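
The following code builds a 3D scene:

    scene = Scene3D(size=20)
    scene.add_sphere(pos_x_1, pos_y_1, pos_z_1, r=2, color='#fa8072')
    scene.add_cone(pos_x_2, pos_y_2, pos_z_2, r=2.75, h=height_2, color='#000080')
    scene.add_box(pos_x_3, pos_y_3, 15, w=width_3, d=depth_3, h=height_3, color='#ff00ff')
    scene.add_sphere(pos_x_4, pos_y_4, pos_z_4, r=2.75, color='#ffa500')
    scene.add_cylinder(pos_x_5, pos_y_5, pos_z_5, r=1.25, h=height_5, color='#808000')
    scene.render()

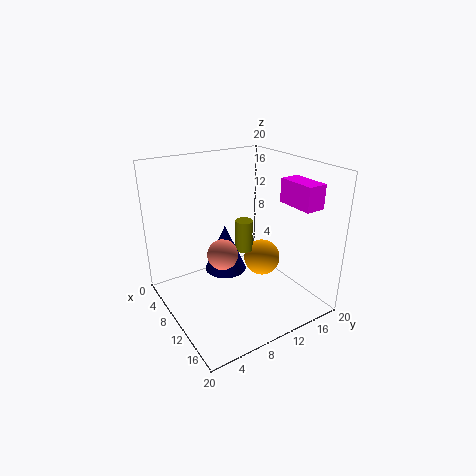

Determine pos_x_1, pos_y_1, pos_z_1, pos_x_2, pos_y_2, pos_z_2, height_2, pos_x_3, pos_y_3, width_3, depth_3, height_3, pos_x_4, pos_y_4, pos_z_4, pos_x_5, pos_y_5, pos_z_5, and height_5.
pos_x_1 = 11.75; pos_y_1 = 6.5; pos_z_1 = 9.25; pos_x_2 = 10.75; pos_y_2 = 7.5; pos_z_2 = 6.5; height_2 = 6.25; pos_x_3 = 12.25; pos_y_3 = 15.25; width_3 = 5.25; depth_3 = 2.75; height_3 = 3.25; pos_x_4 = 8.75; pos_y_4 = 15.25; pos_z_4 = 4.75; pos_x_5 = 9.25; pos_y_5 = 11.5; pos_z_5 = 7.5; height_5 = 4.5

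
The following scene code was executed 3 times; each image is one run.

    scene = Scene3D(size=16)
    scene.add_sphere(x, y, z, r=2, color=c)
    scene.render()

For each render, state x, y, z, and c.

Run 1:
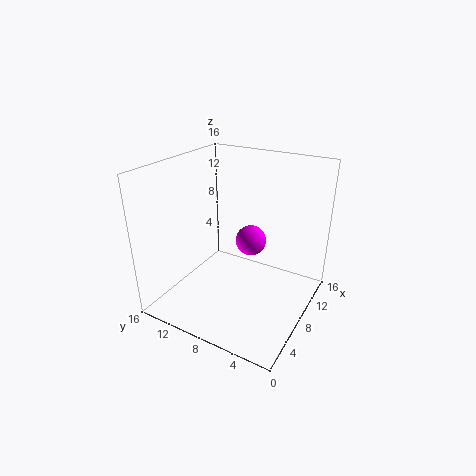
x = 14, y = 9.5, z = 4.5, c = 'magenta'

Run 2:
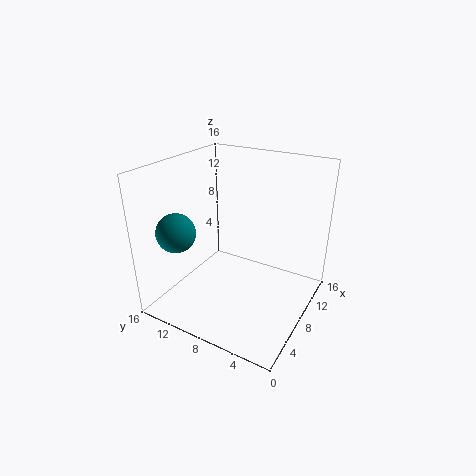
x = 2.5, y = 12, z = 10, c = 'teal'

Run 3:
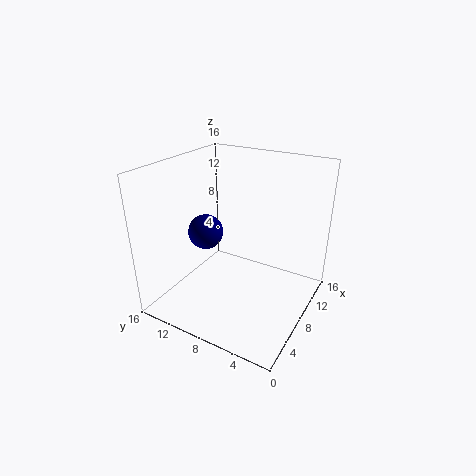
x = 7.5, y = 12, z = 8, c = 'navy'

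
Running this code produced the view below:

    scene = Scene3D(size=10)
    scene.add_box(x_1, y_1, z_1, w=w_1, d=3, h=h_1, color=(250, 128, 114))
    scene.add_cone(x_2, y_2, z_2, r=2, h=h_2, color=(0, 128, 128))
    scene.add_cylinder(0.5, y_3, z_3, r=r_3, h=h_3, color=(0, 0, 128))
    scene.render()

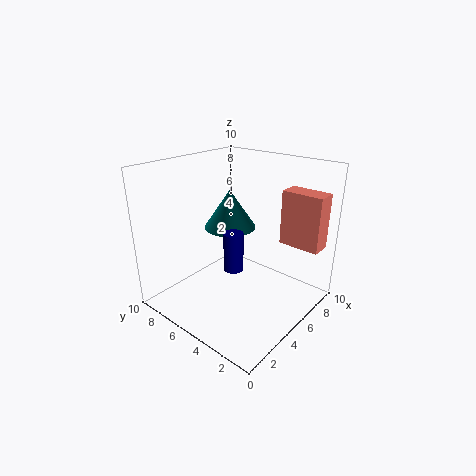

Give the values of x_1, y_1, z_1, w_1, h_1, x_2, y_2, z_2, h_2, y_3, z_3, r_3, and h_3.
x_1 = 8
y_1 = 0.5
z_1 = 4
w_1 = 1.5
h_1 = 4
x_2 = 7
y_2 = 7.5
z_2 = 4.5
h_2 = 3
y_3 = 1.5
z_3 = 6
r_3 = 0.5
h_3 = 2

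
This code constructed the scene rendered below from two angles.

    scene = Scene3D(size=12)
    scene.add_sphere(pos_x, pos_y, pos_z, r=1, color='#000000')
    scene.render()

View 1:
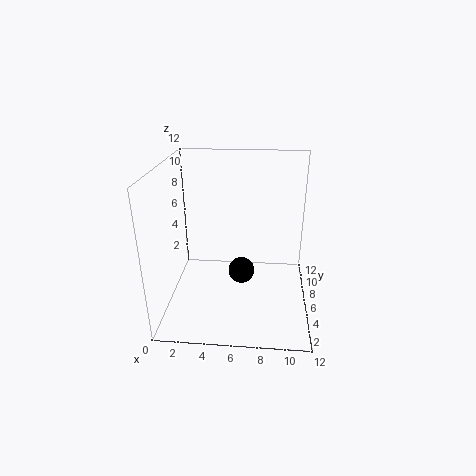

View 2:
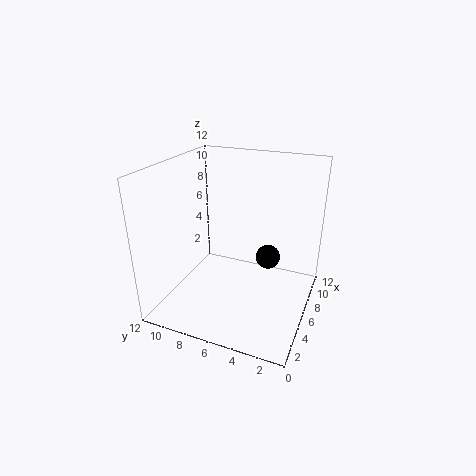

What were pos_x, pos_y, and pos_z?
pos_x = 6.5; pos_y = 3.5; pos_z = 4.5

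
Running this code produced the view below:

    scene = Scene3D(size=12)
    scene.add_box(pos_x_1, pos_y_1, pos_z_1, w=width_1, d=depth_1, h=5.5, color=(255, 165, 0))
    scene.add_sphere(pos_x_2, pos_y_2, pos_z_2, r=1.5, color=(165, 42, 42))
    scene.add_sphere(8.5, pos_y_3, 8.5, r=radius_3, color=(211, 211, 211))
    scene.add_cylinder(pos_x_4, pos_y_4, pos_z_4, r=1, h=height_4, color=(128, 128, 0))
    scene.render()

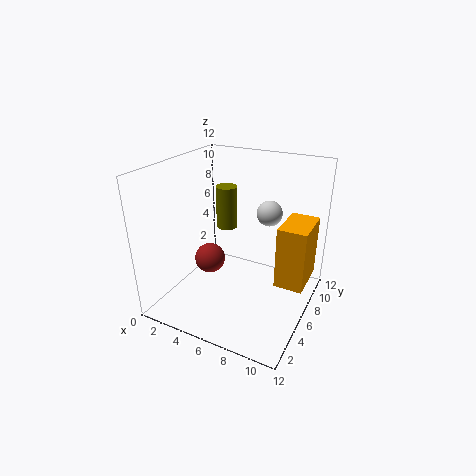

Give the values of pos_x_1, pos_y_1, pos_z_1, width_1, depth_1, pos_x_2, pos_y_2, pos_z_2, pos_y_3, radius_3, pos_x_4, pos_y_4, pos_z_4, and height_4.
pos_x_1 = 9, pos_y_1 = 7, pos_z_1 = 1.5, width_1 = 2.5, depth_1 = 4, pos_x_2 = 1.5, pos_y_2 = 8.5, pos_z_2 = 1.5, pos_y_3 = 6.5, radius_3 = 1, pos_x_4 = 3, pos_y_4 = 9.5, pos_z_4 = 5, height_4 = 4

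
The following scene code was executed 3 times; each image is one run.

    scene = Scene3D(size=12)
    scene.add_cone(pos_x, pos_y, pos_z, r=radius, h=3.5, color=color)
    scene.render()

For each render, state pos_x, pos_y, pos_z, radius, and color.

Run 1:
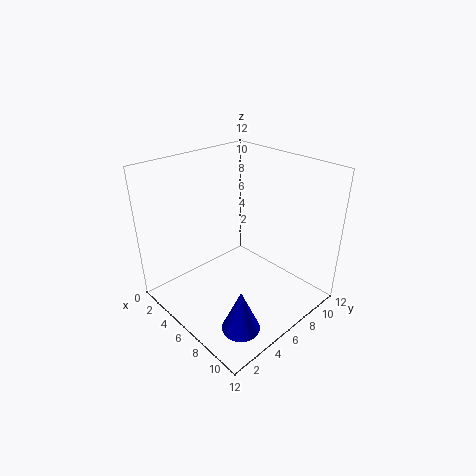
pos_x = 9.5; pos_y = 3; pos_z = 0.5; radius = 1.5; color = 'blue'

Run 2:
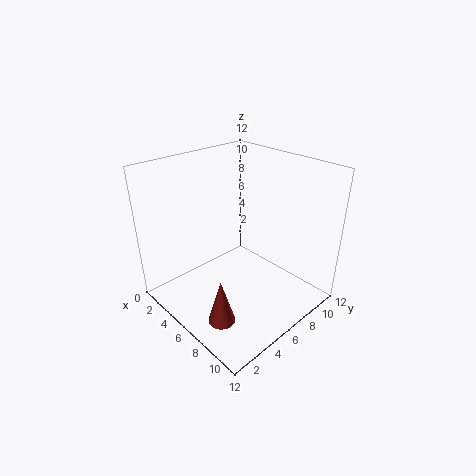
pos_x = 9; pos_y = 1.5; pos_z = 2; radius = 1; color = 'brown'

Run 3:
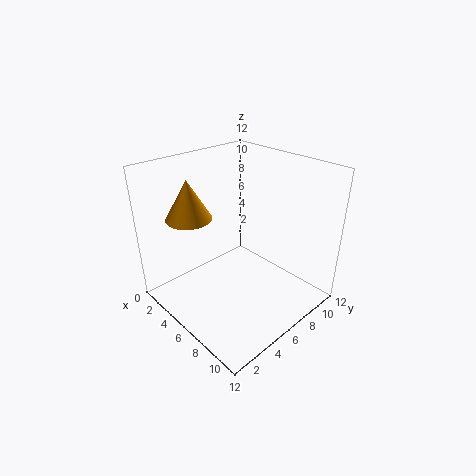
pos_x = 2; pos_y = 4; pos_z = 7; radius = 2; color = 'orange'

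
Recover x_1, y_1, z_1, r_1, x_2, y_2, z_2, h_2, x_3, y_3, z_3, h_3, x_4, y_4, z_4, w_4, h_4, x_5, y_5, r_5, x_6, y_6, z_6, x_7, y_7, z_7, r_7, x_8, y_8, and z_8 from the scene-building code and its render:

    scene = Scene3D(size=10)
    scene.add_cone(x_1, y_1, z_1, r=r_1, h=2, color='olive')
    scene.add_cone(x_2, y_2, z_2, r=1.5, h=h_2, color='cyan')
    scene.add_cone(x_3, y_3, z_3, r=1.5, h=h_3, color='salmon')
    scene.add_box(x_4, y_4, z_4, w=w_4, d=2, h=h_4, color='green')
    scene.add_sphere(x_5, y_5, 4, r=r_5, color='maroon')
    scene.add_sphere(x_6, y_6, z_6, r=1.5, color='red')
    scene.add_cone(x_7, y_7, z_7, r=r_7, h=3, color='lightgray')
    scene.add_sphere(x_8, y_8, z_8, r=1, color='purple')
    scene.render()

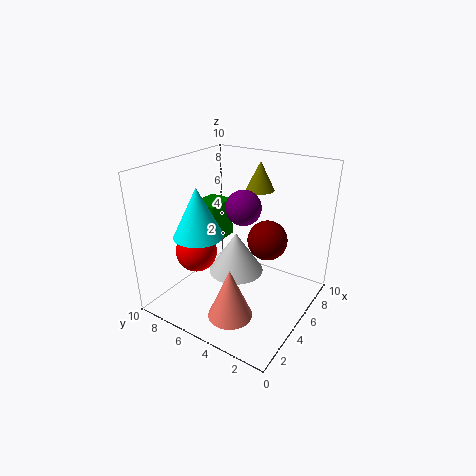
x_1 = 7; y_1 = 4.5; z_1 = 8; r_1 = 1; x_2 = 1.5; y_2 = 5.5; z_2 = 6.5; h_2 = 3; x_3 = 2.5; y_3 = 4; z_3 = 0.5; h_3 = 3.5; x_4 = 5.5; y_4 = 7.5; z_4 = 3.5; w_4 = 2.5; h_4 = 3; x_5 = 7.5; y_5 = 4; r_5 = 1.5; x_6 = 4; y_6 = 8; z_6 = 3.5; x_7 = 5.5; y_7 = 5.5; z_7 = 2; r_7 = 2; x_8 = 2.5; y_8 = 3; z_8 = 8.5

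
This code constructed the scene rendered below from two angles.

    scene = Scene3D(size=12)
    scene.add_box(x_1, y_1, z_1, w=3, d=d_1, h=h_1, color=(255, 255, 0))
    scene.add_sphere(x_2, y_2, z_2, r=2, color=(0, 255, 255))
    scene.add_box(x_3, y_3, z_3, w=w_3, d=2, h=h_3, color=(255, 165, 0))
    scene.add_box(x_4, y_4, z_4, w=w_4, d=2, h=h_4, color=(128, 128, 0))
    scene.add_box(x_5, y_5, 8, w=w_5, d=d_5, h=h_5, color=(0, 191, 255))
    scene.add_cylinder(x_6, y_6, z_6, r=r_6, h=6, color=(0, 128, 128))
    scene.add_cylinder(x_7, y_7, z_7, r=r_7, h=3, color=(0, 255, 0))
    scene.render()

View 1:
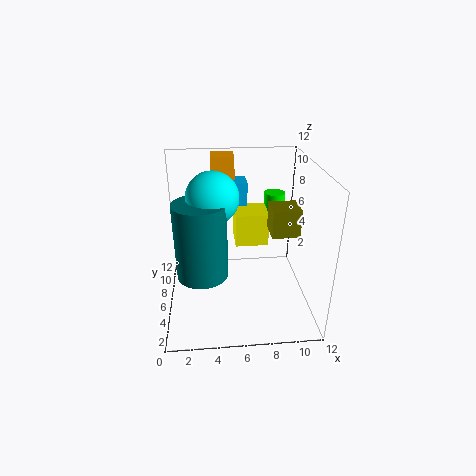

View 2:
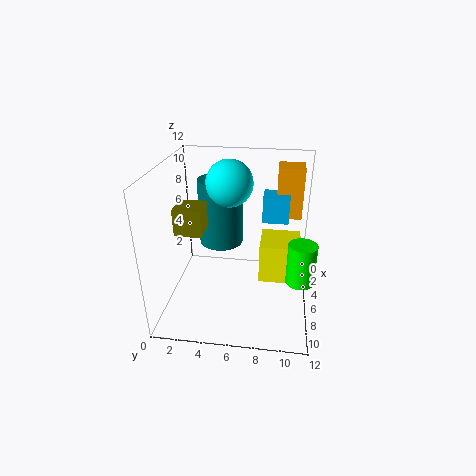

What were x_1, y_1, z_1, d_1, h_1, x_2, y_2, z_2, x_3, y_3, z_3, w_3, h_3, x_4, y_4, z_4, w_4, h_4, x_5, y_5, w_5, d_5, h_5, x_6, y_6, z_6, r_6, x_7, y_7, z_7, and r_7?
x_1 = 6, y_1 = 8, z_1 = 4, d_1 = 3, h_1 = 3, x_2 = 4, y_2 = 5, z_2 = 10, x_3 = 4, y_3 = 9, z_3 = 8, w_3 = 2, h_3 = 4, x_4 = 8, y_4 = 2, z_4 = 8, w_4 = 2, h_4 = 2, x_5 = 5, y_5 = 8, w_5 = 2, d_5 = 2, h_5 = 2, x_6 = 3, y_6 = 4, z_6 = 4, r_6 = 2, x_7 = 10, y_7 = 11, z_7 = 5, r_7 = 1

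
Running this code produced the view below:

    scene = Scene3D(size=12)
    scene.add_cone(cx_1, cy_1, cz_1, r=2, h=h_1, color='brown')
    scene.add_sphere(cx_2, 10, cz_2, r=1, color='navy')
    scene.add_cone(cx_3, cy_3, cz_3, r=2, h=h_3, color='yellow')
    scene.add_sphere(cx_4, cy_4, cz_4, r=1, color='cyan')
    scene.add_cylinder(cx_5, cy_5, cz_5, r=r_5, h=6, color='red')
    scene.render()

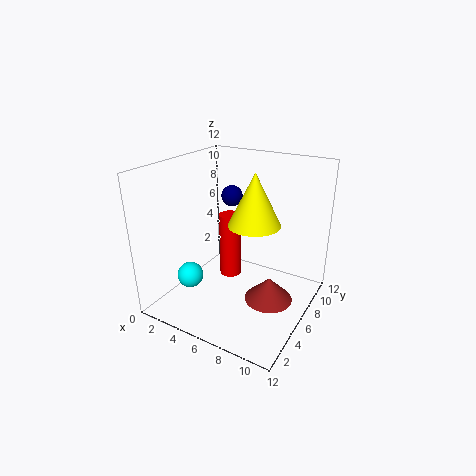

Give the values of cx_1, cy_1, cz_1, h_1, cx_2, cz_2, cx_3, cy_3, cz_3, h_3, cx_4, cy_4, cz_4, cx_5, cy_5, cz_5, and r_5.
cx_1 = 9, cy_1 = 6, cz_1 = 1, h_1 = 2, cx_2 = 3, cz_2 = 8, cx_3 = 8, cy_3 = 5, cz_3 = 8, h_3 = 4, cx_4 = 4, cy_4 = 2, cz_4 = 4, cx_5 = 4, cy_5 = 8, cz_5 = 1, r_5 = 1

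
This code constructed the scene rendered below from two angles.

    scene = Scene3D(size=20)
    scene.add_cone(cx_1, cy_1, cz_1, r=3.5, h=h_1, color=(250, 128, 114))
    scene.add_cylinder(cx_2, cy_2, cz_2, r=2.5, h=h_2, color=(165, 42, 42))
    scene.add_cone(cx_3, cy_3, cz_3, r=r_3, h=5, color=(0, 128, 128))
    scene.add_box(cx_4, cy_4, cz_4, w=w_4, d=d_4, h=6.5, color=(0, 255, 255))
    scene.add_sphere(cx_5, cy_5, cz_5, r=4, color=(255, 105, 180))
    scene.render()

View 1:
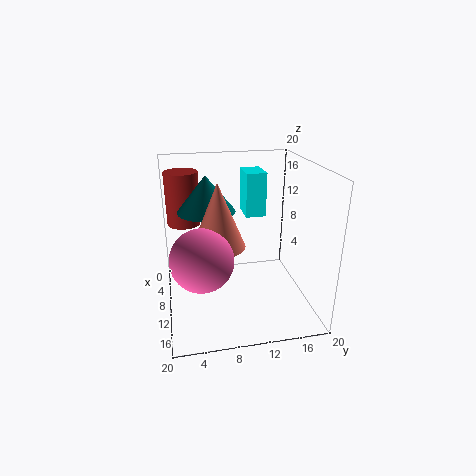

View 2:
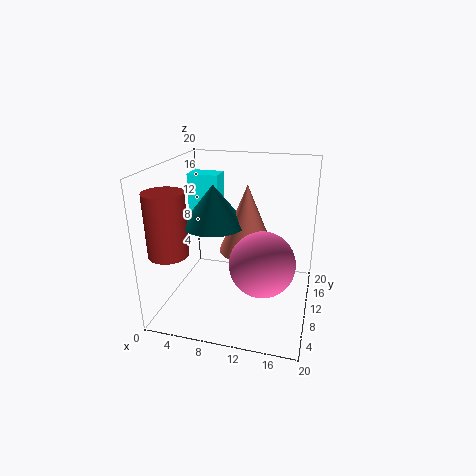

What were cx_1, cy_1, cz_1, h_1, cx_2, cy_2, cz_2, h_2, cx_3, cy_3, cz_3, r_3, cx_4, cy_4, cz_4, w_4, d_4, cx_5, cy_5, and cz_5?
cx_1 = 12; cy_1 = 7; cz_1 = 10; h_1 = 8.5; cx_2 = 3; cy_2 = 3; cz_2 = 10; h_2 = 8; cx_3 = 8; cy_3 = 6; cz_3 = 13.5; r_3 = 4; cx_4 = 2; cy_4 = 12; cz_4 = 11.5; w_4 = 4.5; d_4 = 3; cx_5 = 14.5; cy_5 = 4.5; cz_5 = 9.5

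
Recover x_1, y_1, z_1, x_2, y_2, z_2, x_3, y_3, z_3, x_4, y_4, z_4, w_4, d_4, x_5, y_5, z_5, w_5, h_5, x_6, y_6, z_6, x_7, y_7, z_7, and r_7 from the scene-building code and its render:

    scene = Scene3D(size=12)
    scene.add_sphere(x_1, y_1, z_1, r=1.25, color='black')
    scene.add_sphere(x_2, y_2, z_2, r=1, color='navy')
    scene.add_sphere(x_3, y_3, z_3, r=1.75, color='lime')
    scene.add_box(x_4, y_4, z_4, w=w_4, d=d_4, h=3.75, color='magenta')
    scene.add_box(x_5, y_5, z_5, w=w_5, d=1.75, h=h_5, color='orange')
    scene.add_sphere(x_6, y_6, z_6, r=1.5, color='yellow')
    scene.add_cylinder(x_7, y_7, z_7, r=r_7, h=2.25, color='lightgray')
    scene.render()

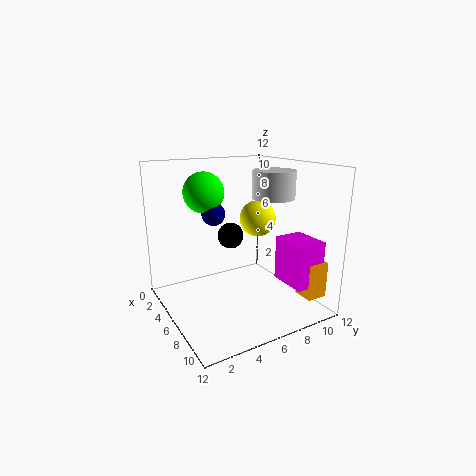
x_1 = 2, y_1 = 7.5, z_1 = 4.75, x_2 = 4, y_2 = 4.75, z_2 = 7.75, x_3 = 3.25, y_3 = 4.25, z_3 = 9.5, x_4 = 7.25, y_4 = 9, z_4 = 2.25, w_4 = 3.25, d_4 = 2.5, x_5 = 9, y_5 = 10, z_5 = 1.25, w_5 = 1.75, h_5 = 3, x_6 = 6.25, y_6 = 7.75, z_6 = 7.5, x_7 = 7, y_7 = 8.75, z_7 = 9.25, r_7 = 1.75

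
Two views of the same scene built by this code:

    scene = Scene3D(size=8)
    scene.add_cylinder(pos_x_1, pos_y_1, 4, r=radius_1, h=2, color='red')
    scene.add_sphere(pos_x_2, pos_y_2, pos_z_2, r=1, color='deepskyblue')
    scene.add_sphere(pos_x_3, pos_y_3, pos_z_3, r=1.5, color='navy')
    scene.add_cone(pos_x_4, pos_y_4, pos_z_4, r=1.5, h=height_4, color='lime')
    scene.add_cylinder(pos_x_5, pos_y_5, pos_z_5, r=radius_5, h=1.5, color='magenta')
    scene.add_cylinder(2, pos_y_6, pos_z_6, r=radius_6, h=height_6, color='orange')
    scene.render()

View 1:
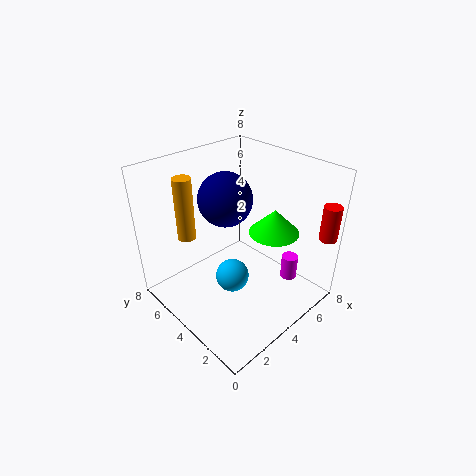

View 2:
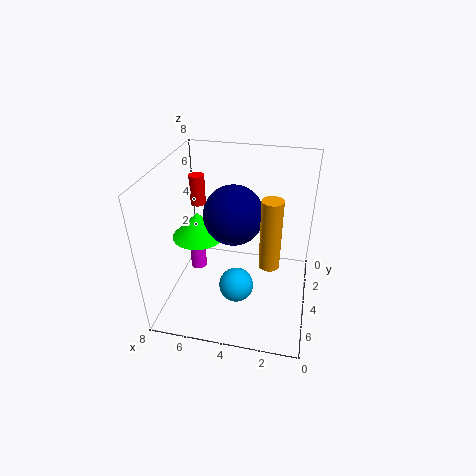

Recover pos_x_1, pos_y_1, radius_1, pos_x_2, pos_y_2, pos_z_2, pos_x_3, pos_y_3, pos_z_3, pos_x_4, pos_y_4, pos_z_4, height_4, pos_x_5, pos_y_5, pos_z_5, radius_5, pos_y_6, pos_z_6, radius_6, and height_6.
pos_x_1 = 7.5; pos_y_1 = 0.5; radius_1 = 0.5; pos_x_2 = 4; pos_y_2 = 4.5; pos_z_2 = 1; pos_x_3 = 4; pos_y_3 = 5; pos_z_3 = 6; pos_x_4 = 6.5; pos_y_4 = 3.5; pos_z_4 = 3.5; height_4 = 1.5; pos_x_5 = 7; pos_y_5 = 2.5; pos_z_5 = 0.5; radius_5 = 0.5; pos_y_6 = 6; pos_z_6 = 4; radius_6 = 0.5; height_6 = 3.5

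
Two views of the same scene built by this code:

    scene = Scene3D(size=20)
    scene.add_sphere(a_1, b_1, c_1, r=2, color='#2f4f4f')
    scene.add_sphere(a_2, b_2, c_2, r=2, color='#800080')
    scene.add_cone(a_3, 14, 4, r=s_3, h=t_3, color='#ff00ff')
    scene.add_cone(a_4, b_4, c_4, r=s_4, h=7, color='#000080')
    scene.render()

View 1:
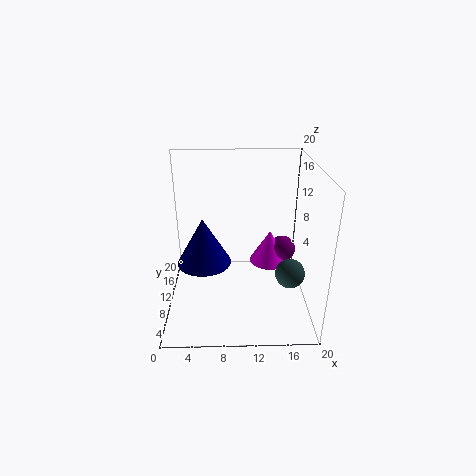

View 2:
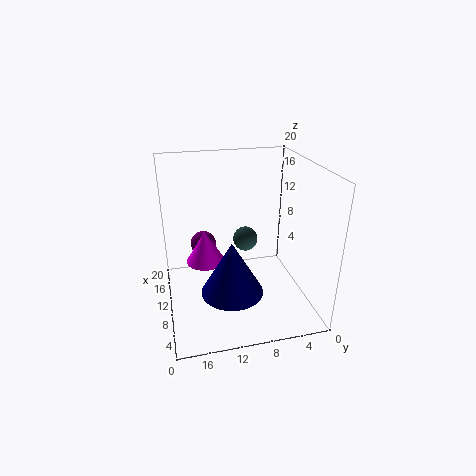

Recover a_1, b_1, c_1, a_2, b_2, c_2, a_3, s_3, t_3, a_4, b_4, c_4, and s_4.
a_1 = 17
b_1 = 7
c_1 = 6
a_2 = 17
b_2 = 14
c_2 = 6
a_3 = 15
s_3 = 3
t_3 = 5
a_4 = 5
b_4 = 12
c_4 = 5
s_4 = 4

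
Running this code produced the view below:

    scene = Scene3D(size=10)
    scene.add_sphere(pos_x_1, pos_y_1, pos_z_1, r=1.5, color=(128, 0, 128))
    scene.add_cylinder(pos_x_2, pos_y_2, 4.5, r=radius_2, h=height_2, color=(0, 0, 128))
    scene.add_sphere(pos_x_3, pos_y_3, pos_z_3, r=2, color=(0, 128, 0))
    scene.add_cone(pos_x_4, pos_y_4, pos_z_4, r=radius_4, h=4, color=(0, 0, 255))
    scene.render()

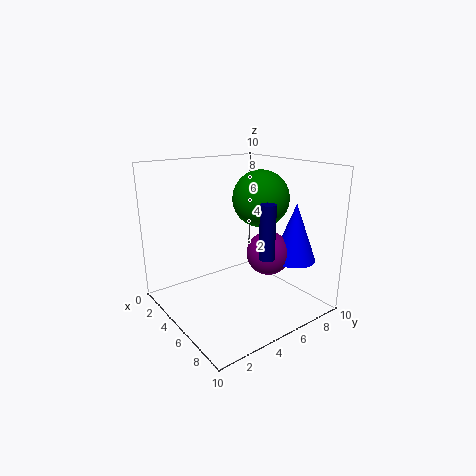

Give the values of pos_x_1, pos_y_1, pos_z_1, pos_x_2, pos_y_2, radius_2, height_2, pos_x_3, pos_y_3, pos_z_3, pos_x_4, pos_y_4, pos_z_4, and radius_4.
pos_x_1 = 6.5
pos_y_1 = 6.5
pos_z_1 = 4
pos_x_2 = 8
pos_y_2 = 5
radius_2 = 0.5
height_2 = 3.5
pos_x_3 = 5
pos_y_3 = 7
pos_z_3 = 7.5
pos_x_4 = 7.5
pos_y_4 = 8
pos_z_4 = 3.5
radius_4 = 1.5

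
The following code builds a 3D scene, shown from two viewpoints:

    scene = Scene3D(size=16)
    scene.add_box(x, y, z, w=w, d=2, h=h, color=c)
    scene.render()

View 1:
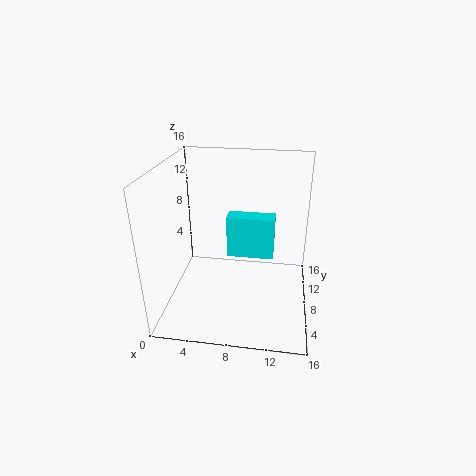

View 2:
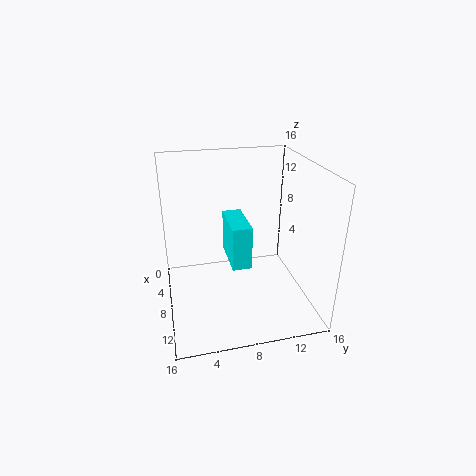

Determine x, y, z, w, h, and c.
x = 7, y = 6.5, z = 6.5, w = 5, h = 4.5, c = 'cyan'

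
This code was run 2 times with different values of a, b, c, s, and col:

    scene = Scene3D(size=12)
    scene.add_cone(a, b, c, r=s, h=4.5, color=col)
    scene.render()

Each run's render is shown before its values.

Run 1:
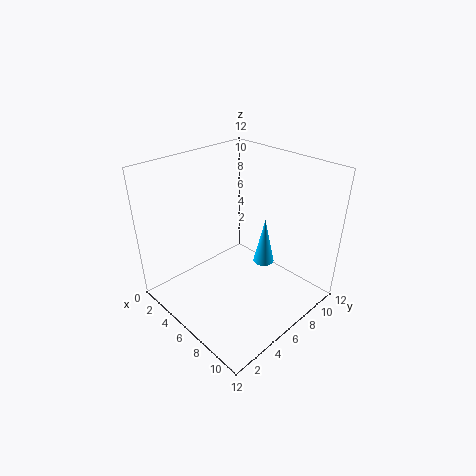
a = 5.5; b = 10; c = 1.5; s = 1; col = 'deepskyblue'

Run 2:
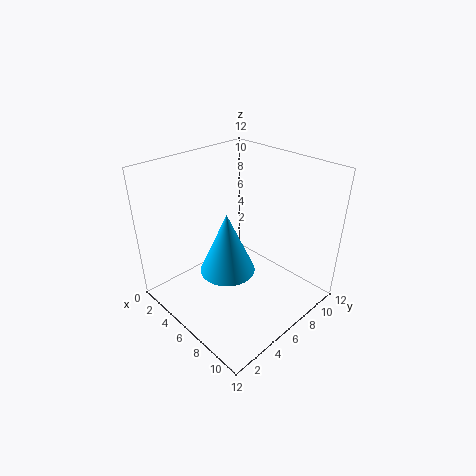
a = 8; b = 3; c = 5.5; s = 2; col = 'deepskyblue'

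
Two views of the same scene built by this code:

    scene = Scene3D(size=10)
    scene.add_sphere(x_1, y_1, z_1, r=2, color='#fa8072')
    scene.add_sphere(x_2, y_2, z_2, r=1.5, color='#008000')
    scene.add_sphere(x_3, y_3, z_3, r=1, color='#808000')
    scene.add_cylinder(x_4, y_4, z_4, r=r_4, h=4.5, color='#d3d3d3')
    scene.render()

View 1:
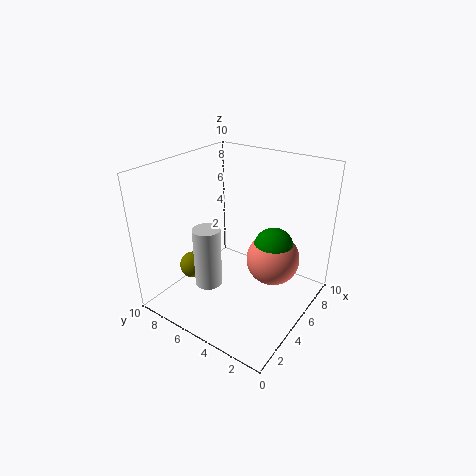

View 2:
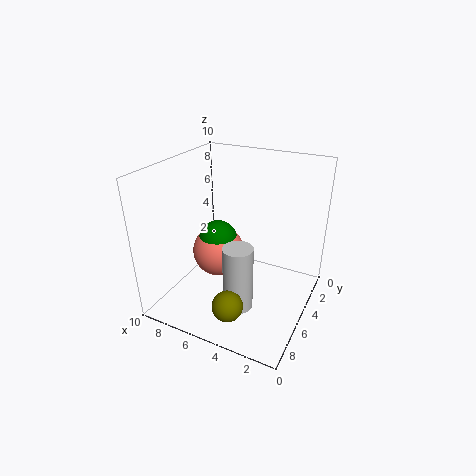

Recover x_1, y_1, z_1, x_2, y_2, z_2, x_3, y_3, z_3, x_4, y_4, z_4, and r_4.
x_1 = 7.5; y_1 = 3.5; z_1 = 2.5; x_2 = 7.5; y_2 = 3.5; z_2 = 3.5; x_3 = 4; y_3 = 8.5; z_3 = 2; x_4 = 4; y_4 = 7; z_4 = 1; r_4 = 1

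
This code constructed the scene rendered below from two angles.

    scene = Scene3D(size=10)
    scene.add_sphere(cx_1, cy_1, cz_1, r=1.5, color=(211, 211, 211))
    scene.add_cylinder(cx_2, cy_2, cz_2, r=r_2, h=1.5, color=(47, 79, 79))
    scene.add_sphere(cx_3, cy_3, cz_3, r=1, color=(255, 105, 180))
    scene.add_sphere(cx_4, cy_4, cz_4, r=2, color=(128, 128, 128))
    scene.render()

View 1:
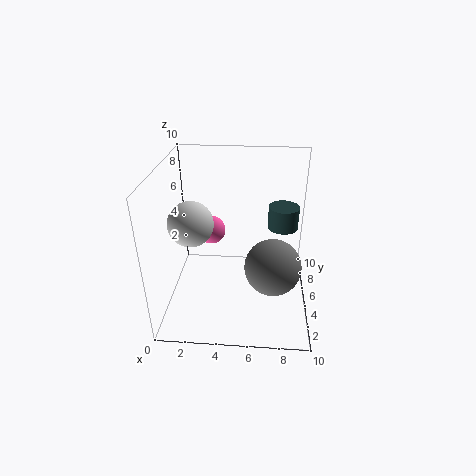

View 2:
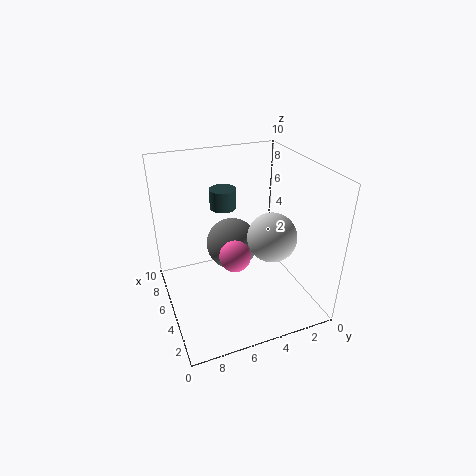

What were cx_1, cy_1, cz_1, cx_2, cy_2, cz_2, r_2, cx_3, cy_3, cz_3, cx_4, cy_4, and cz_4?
cx_1 = 2; cy_1 = 4; cz_1 = 6.5; cx_2 = 8; cy_2 = 5; cz_2 = 6; r_2 = 1; cx_3 = 3; cy_3 = 6; cz_3 = 5; cx_4 = 7.5; cy_4 = 4.5; cz_4 = 3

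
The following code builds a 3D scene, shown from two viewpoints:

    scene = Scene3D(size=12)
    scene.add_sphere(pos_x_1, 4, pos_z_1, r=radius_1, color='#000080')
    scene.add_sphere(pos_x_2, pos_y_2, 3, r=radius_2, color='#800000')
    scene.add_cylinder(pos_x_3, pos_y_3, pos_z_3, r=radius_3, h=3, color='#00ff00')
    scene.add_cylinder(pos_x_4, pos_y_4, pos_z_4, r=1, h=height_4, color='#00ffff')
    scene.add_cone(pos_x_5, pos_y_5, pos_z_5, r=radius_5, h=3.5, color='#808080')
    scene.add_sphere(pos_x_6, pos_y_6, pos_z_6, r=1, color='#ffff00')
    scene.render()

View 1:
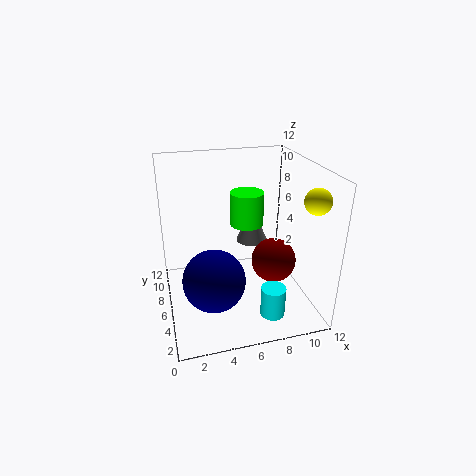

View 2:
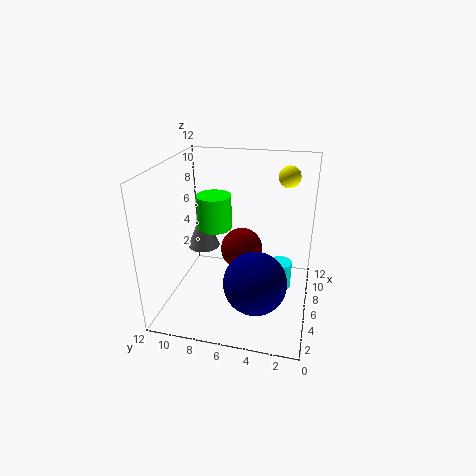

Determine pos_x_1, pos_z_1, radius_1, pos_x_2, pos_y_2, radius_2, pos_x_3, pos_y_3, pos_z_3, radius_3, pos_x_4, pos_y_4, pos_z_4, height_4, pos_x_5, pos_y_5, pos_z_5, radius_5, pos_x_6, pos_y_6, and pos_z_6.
pos_x_1 = 3.5; pos_z_1 = 3.5; radius_1 = 2.5; pos_x_2 = 9.5; pos_y_2 = 6.5; radius_2 = 2; pos_x_3 = 7.5; pos_y_3 = 8.5; pos_z_3 = 6; radius_3 = 1.5; pos_x_4 = 8; pos_y_4 = 2.5; pos_z_4 = 0.5; height_4 = 2.5; pos_x_5 = 8.5; pos_y_5 = 10; pos_z_5 = 3.5; radius_5 = 1.5; pos_x_6 = 11; pos_y_6 = 2.5; pos_z_6 = 10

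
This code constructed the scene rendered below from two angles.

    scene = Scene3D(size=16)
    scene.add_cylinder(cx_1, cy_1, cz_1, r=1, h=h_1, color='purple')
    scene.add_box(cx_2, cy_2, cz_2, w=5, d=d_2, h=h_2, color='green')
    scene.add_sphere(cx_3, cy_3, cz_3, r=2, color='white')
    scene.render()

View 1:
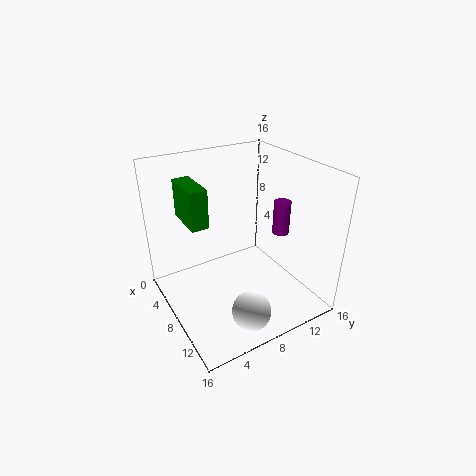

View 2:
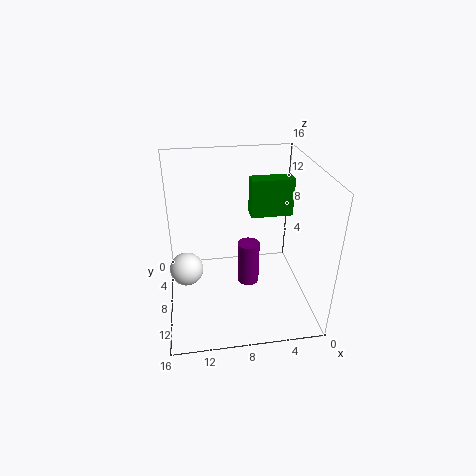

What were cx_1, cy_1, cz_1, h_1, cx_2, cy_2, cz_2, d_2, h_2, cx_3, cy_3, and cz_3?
cx_1 = 8
cy_1 = 14
cz_1 = 7
h_1 = 4
cx_2 = 1
cy_2 = 3.5
cz_2 = 9
d_2 = 2
h_2 = 4.5
cx_3 = 14
cy_3 = 6
cz_3 = 3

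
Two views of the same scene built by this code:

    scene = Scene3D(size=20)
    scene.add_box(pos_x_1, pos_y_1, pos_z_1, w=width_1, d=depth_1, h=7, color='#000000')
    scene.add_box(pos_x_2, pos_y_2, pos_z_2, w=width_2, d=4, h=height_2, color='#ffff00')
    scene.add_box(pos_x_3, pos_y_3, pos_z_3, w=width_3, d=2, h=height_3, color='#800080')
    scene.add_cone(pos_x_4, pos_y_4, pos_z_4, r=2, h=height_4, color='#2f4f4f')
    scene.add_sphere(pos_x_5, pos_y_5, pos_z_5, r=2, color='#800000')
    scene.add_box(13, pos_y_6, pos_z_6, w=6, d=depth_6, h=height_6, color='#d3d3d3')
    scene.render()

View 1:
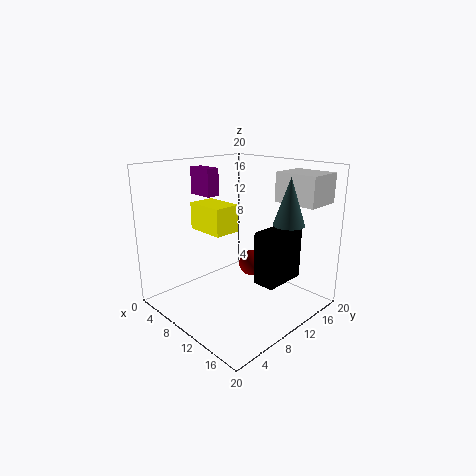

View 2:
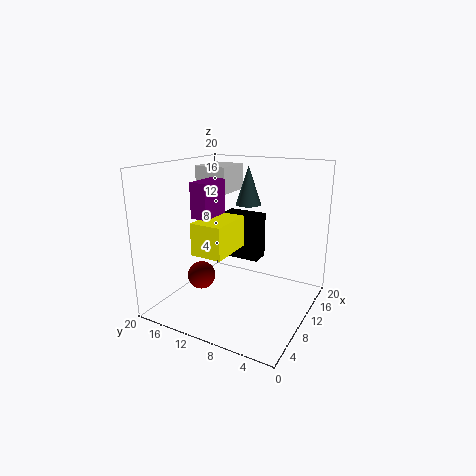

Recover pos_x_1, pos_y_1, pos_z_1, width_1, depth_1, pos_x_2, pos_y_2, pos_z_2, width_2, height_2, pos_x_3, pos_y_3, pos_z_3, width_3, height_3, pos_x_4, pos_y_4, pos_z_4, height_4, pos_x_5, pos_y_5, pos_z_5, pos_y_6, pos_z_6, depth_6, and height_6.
pos_x_1 = 14, pos_y_1 = 9, pos_z_1 = 5, width_1 = 3, depth_1 = 6, pos_x_2 = 2, pos_y_2 = 8, pos_z_2 = 10, width_2 = 6, height_2 = 4, pos_x_3 = 1, pos_y_3 = 9, pos_z_3 = 15, width_3 = 4, height_3 = 4, pos_x_4 = 17, pos_y_4 = 12, pos_z_4 = 13, height_4 = 6, pos_x_5 = 8, pos_y_5 = 15, pos_z_5 = 4, pos_y_6 = 14, pos_z_6 = 15, depth_6 = 5, height_6 = 4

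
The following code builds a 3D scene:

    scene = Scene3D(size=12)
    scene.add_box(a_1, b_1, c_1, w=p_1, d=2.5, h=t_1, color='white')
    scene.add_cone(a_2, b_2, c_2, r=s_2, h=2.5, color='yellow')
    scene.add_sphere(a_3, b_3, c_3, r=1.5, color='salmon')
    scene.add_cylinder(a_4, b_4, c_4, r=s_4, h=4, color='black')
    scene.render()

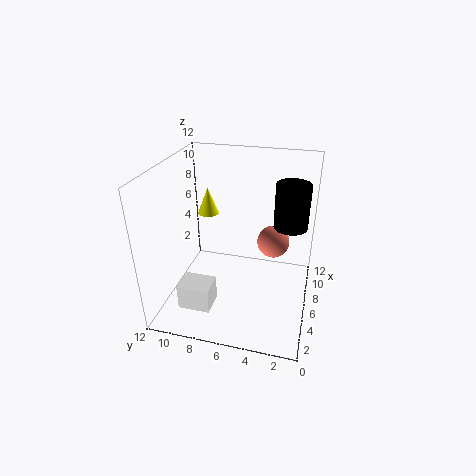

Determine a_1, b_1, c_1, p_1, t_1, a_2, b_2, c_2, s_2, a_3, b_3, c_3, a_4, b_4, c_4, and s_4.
a_1 = 1, b_1 = 7, c_1 = 2, p_1 = 2, t_1 = 2, a_2 = 10, b_2 = 10, c_2 = 6, s_2 = 1, a_3 = 9.5, b_3 = 3.5, c_3 = 4, a_4 = 9, b_4 = 2, c_4 = 6, s_4 = 1.5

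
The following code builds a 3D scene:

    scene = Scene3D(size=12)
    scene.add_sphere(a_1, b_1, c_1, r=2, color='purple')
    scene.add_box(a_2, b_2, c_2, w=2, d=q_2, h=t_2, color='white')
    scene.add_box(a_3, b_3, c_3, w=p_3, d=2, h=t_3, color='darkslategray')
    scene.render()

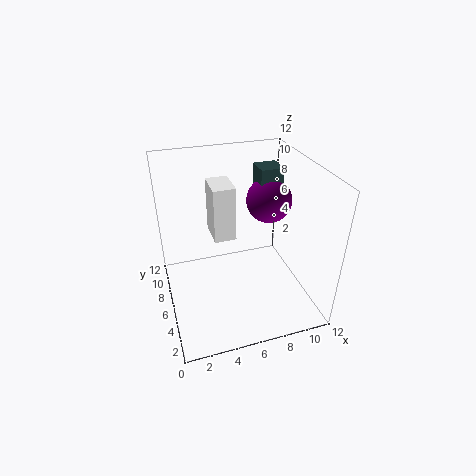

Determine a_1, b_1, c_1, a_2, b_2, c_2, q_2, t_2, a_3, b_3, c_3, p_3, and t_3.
a_1 = 9.5; b_1 = 8; c_1 = 8; a_2 = 4.5; b_2 = 8; c_2 = 4.5; q_2 = 3; t_2 = 5; a_3 = 8.5; b_3 = 7.5; c_3 = 7; p_3 = 2; t_3 = 4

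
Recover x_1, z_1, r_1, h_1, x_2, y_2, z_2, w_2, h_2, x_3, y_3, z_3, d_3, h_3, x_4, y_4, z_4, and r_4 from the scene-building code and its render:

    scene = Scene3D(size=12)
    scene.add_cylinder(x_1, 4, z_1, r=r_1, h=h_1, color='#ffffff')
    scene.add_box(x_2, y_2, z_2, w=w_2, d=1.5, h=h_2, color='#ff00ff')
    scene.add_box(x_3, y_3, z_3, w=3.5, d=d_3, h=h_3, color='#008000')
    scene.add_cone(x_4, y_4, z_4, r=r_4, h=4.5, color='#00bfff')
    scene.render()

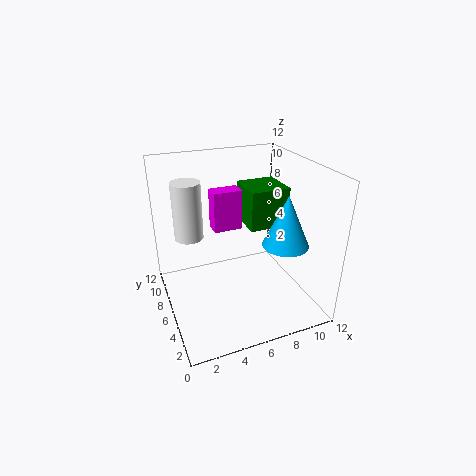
x_1 = 1.5, z_1 = 8, r_1 = 1, h_1 = 4, x_2 = 4.5, y_2 = 7.5, z_2 = 6, w_2 = 2.5, h_2 = 3.5, x_3 = 7.5, y_3 = 6.5, z_3 = 6, d_3 = 3.5, h_3 = 3.5, x_4 = 10, y_4 = 5, z_4 = 5, r_4 = 2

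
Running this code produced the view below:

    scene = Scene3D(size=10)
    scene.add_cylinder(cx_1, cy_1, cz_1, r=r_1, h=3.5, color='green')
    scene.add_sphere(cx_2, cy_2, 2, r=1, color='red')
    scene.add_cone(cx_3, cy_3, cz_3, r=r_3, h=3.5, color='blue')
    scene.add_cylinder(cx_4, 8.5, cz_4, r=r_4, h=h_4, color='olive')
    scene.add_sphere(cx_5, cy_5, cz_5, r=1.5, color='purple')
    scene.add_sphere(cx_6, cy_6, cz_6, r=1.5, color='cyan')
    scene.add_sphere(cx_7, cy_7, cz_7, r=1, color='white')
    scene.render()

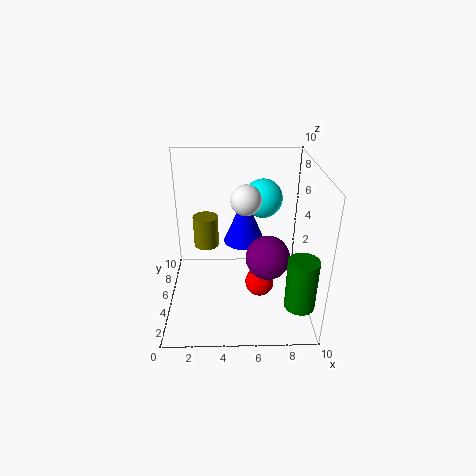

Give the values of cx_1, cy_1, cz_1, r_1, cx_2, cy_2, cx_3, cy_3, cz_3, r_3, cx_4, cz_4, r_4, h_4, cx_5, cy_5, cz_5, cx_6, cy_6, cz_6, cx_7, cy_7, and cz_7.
cx_1 = 9, cy_1 = 2, cz_1 = 1.5, r_1 = 1, cx_2 = 6.5, cy_2 = 4, cx_3 = 5.5, cy_3 = 6.5, cz_3 = 4, r_3 = 1.5, cx_4 = 2.5, cz_4 = 2.5, r_4 = 1, h_4 = 2.5, cx_5 = 7, cy_5 = 4, cz_5 = 4, cx_6 = 7, cy_6 = 8.5, cz_6 = 6.5, cx_7 = 5.5, cy_7 = 4.5, cz_7 = 8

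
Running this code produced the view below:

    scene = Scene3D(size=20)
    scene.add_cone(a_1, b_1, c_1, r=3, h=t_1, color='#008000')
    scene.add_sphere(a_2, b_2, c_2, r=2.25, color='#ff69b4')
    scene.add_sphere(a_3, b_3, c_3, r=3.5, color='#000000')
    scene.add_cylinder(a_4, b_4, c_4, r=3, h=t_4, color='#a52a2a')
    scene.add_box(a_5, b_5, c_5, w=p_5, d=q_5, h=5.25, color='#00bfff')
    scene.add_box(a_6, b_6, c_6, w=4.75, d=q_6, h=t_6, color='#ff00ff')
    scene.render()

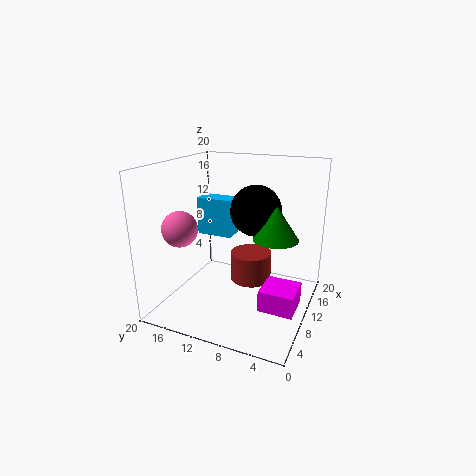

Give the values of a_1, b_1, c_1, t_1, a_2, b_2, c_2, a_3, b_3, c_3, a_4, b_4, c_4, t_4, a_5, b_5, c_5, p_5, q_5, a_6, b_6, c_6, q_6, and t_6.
a_1 = 9.75; b_1 = 4.5; c_1 = 10.75; t_1 = 4.5; a_2 = 3.5; b_2 = 15; c_2 = 12.75; a_3 = 11.5; b_3 = 8; c_3 = 13.75; a_4 = 12.5; b_4 = 9; c_4 = 2.75; t_4 = 4.25; a_5 = 9.5; b_5 = 11; c_5 = 10; p_5 = 2.75; q_5 = 5; a_6 = 6.75; b_6 = 1; c_6 = 1.25; q_6 = 4.75; t_6 = 3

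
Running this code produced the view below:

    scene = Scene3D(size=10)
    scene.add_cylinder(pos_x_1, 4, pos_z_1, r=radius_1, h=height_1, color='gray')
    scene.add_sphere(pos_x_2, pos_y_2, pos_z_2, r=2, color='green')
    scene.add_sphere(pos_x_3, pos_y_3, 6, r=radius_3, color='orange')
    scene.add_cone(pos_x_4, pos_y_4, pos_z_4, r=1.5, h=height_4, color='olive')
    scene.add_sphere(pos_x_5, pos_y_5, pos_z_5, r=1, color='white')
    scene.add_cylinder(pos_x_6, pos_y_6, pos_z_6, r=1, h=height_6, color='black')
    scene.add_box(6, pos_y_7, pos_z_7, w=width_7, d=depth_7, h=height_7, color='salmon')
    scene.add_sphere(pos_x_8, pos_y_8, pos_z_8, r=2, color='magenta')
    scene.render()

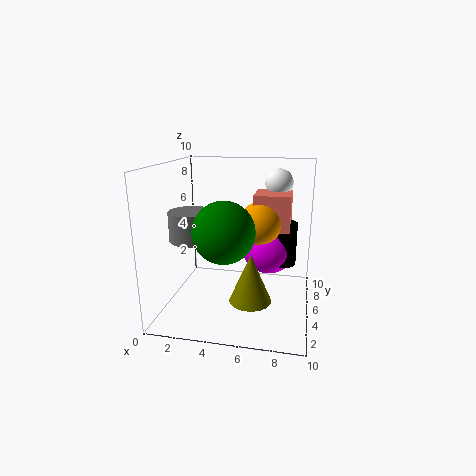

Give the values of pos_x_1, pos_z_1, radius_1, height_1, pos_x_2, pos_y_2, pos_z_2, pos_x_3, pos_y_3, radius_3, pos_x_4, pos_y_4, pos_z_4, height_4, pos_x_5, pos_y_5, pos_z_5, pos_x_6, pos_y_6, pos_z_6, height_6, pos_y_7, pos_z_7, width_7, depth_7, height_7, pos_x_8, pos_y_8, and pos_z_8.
pos_x_1 = 2
pos_z_1 = 5
radius_1 = 1.5
height_1 = 2
pos_x_2 = 4.5
pos_y_2 = 3
pos_z_2 = 6
pos_x_3 = 6.5
pos_y_3 = 5.5
radius_3 = 1.5
pos_x_4 = 6
pos_y_4 = 4.5
pos_z_4 = 0.5
height_4 = 3.5
pos_x_5 = 7.5
pos_y_5 = 7.5
pos_z_5 = 8.5
pos_x_6 = 8
pos_y_6 = 6
pos_z_6 = 3
height_6 = 3
pos_y_7 = 5
pos_z_7 = 5.5
width_7 = 2.5
depth_7 = 2.5
height_7 = 2.5
pos_x_8 = 7
pos_y_8 = 6.5
pos_z_8 = 4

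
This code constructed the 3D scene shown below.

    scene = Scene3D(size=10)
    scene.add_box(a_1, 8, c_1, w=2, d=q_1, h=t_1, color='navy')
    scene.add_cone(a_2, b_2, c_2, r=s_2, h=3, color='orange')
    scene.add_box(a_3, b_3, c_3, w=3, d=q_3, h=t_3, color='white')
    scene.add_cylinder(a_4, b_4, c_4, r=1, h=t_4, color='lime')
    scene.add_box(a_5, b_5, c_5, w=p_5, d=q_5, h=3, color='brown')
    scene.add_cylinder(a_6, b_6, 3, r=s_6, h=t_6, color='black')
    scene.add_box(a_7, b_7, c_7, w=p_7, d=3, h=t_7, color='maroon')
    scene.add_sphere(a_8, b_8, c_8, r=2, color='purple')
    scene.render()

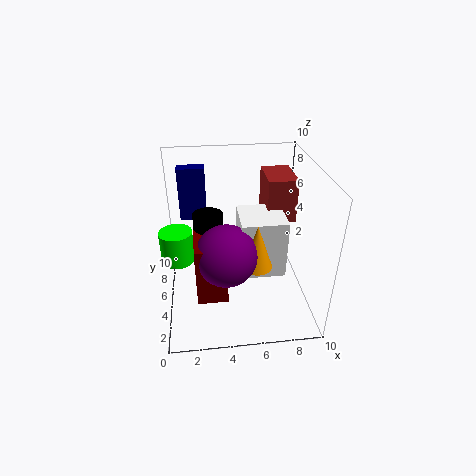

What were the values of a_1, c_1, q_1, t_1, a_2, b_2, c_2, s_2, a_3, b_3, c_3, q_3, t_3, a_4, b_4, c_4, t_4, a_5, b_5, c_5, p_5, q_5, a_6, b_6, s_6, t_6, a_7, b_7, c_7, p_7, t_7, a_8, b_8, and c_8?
a_1 = 1, c_1 = 5, q_1 = 1, t_1 = 4, a_2 = 6, b_2 = 3, c_2 = 4, s_2 = 1, a_3 = 5, b_3 = 3, c_3 = 3, q_3 = 3, t_3 = 4, a_4 = 1, b_4 = 3, c_4 = 5, t_4 = 2, a_5 = 7, b_5 = 5, c_5 = 6, p_5 = 2, q_5 = 3, a_6 = 3, b_6 = 5, s_6 = 1, t_6 = 4, a_7 = 2, b_7 = 2, c_7 = 2, p_7 = 2, t_7 = 4, a_8 = 4, b_8 = 3, c_8 = 5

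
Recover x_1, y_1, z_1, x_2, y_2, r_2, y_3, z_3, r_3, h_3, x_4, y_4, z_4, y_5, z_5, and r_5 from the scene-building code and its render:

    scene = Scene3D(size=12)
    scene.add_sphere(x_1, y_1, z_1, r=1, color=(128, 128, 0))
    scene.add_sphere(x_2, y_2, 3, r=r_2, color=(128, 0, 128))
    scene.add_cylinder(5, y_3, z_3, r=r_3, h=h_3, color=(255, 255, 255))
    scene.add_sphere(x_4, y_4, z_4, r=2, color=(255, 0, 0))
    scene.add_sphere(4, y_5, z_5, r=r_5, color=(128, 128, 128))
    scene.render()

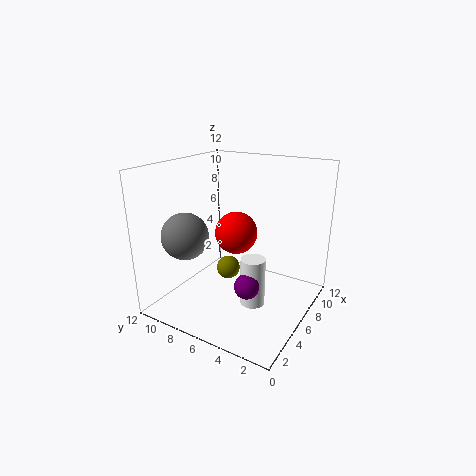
x_1 = 6
y_1 = 7
z_1 = 3
x_2 = 4
y_2 = 4
r_2 = 1
y_3 = 4
z_3 = 1
r_3 = 1
h_3 = 4
x_4 = 9
y_4 = 8
z_4 = 5
y_5 = 10
z_5 = 6
r_5 = 2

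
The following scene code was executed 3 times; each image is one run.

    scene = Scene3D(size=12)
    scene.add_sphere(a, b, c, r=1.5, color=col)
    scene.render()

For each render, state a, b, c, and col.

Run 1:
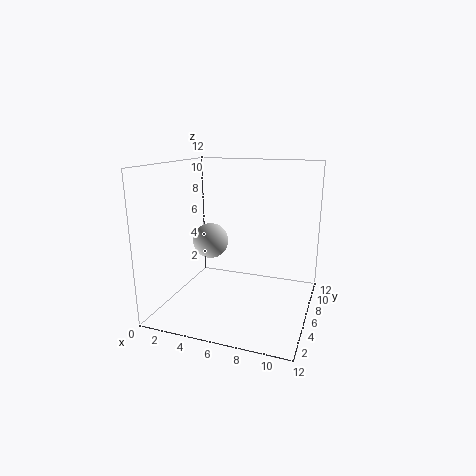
a = 3.5
b = 6
c = 5.5
col = 'lightgray'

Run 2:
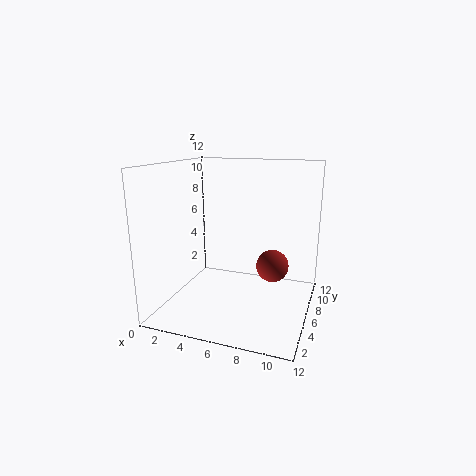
a = 8.25
b = 9.25
c = 2.5
col = 'brown'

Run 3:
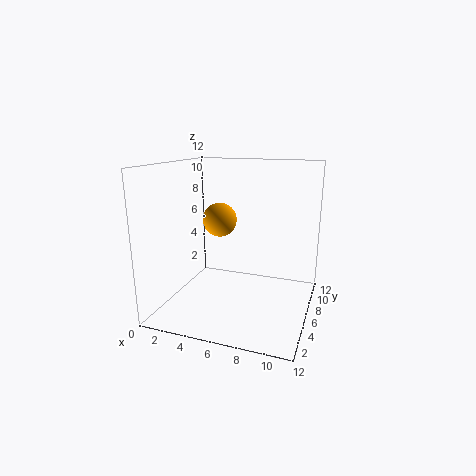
a = 3.75
b = 7.5
c = 7
col = 'orange'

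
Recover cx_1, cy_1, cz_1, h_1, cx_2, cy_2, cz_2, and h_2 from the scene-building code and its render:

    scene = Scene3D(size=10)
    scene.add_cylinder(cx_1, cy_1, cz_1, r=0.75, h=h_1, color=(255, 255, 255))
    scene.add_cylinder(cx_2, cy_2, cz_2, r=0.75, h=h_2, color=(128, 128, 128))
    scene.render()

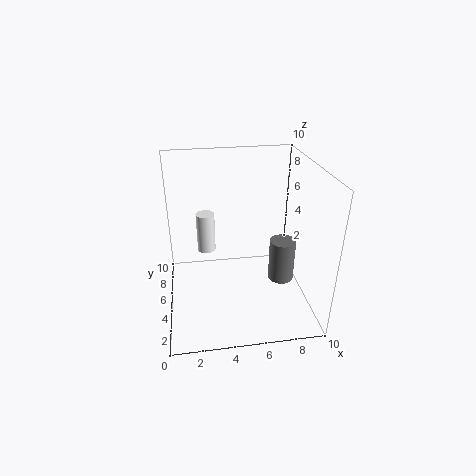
cx_1 = 3, cy_1 = 9.25, cz_1 = 1.75, h_1 = 3.25, cx_2 = 7, cy_2 = 1.25, cz_2 = 4.25, h_2 = 2.5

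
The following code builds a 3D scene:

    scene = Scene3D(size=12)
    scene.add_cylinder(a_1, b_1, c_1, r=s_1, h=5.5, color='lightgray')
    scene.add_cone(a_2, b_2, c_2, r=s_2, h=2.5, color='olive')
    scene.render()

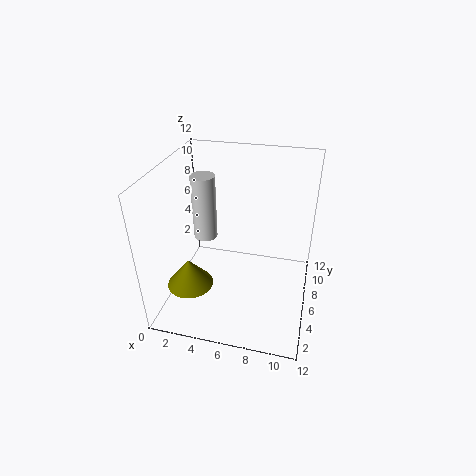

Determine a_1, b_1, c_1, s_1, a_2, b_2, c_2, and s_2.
a_1 = 3
b_1 = 6.5
c_1 = 5.5
s_1 = 1
a_2 = 2
b_2 = 4.5
c_2 = 1.5
s_2 = 2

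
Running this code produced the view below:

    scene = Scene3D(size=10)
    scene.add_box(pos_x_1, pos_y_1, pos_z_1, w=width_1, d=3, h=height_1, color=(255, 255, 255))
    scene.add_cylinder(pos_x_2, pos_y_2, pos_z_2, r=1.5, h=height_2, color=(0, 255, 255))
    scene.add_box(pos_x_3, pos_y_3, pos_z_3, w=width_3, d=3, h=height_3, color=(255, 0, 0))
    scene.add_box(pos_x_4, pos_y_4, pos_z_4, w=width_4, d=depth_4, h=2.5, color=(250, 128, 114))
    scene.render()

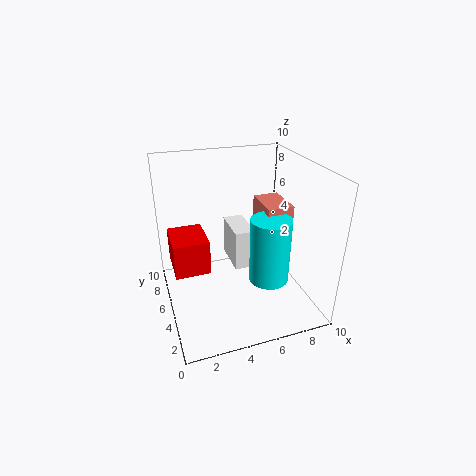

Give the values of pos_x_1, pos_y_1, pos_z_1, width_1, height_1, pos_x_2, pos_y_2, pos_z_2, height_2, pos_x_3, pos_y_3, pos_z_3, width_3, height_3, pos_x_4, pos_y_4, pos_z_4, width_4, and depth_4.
pos_x_1 = 5; pos_y_1 = 5.5; pos_z_1 = 2; width_1 = 1.5; height_1 = 3; pos_x_2 = 7.5; pos_y_2 = 5; pos_z_2 = 1; height_2 = 5; pos_x_3 = 0.5; pos_y_3 = 5; pos_z_3 = 2.5; width_3 = 2.5; height_3 = 2.5; pos_x_4 = 7.5; pos_y_4 = 5.5; pos_z_4 = 4; width_4 = 2; depth_4 = 3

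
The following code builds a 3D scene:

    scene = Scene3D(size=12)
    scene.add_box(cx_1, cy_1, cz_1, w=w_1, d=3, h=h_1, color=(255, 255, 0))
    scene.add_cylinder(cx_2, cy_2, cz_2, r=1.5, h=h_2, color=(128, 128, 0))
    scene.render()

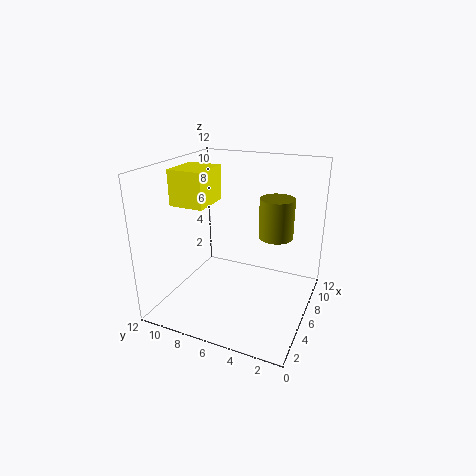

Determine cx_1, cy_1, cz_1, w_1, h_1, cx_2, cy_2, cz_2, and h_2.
cx_1 = 4.5, cy_1 = 8.5, cz_1 = 8.5, w_1 = 3.5, h_1 = 3, cx_2 = 8.5, cy_2 = 3.5, cz_2 = 5.5, h_2 = 3.5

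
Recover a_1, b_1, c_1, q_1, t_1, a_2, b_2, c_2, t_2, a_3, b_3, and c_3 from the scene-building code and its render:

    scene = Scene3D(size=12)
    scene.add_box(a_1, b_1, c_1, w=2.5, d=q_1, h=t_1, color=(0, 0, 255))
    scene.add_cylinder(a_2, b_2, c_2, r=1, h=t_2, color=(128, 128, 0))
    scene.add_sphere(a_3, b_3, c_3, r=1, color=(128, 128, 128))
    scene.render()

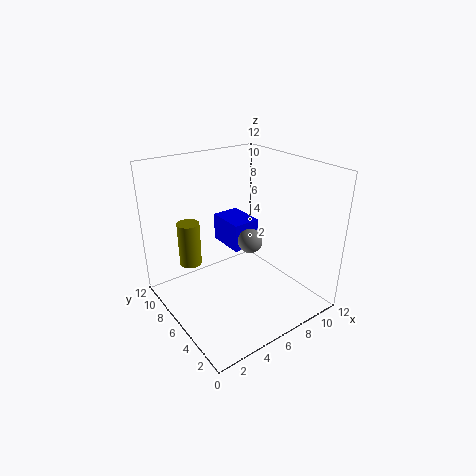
a_1 = 6.5, b_1 = 7, c_1 = 4, q_1 = 3.5, t_1 = 2.5, a_2 = 3.5, b_2 = 10, c_2 = 2.5, t_2 = 4, a_3 = 6.5, b_3 = 5, c_3 = 6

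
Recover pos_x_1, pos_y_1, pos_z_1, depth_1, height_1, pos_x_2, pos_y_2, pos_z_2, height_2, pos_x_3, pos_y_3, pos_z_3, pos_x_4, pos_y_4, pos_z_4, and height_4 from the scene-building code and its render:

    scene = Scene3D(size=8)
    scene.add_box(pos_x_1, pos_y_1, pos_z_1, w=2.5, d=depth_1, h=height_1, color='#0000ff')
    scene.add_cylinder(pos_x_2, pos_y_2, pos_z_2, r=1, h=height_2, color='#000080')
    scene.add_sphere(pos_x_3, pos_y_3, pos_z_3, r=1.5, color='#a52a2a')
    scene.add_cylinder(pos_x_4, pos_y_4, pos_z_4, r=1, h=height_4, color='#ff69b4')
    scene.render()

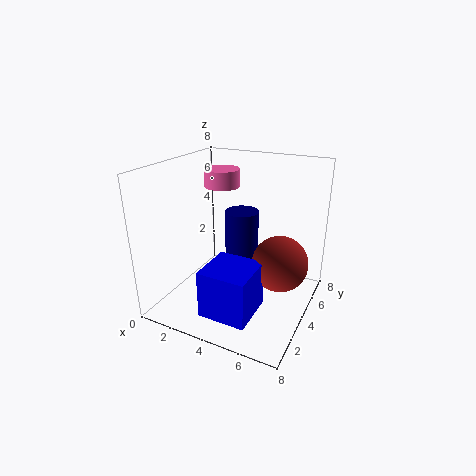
pos_x_1 = 3.5; pos_y_1 = 0.5; pos_z_1 = 1; depth_1 = 2.5; height_1 = 2.5; pos_x_2 = 3.5; pos_y_2 = 5.5; pos_z_2 = 1.5; height_2 = 3.5; pos_x_3 = 6.5; pos_y_3 = 4; pos_z_3 = 3; pos_x_4 = 2.5; pos_y_4 = 5; pos_z_4 = 6.5; height_4 = 1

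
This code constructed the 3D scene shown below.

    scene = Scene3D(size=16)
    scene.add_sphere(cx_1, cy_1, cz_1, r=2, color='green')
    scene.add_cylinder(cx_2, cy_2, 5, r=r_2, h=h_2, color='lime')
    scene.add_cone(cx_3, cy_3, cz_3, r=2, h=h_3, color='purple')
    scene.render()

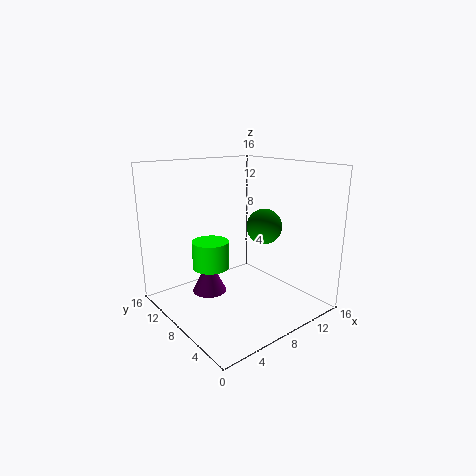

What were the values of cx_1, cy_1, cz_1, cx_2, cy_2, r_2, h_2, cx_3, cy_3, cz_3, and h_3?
cx_1 = 11; cy_1 = 7; cz_1 = 9; cx_2 = 5; cy_2 = 9; r_2 = 2; h_2 = 3; cx_3 = 6; cy_3 = 11; cz_3 = 1; h_3 = 4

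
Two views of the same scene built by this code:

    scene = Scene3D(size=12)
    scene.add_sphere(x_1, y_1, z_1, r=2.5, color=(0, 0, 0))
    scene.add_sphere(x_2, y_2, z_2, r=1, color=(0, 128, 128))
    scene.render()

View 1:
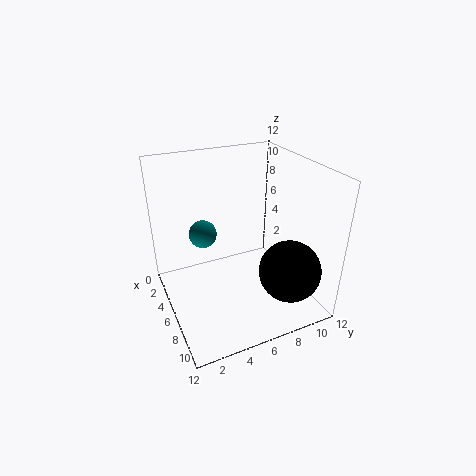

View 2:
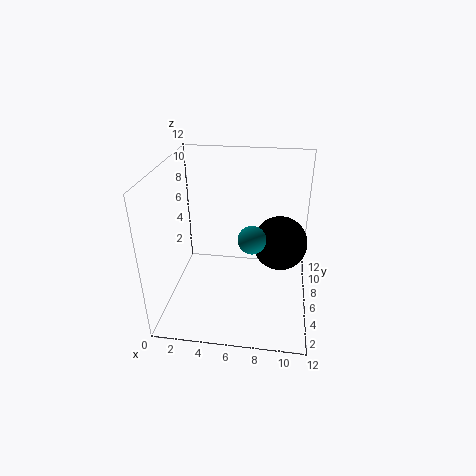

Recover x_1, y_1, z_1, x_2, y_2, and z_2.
x_1 = 9.5
y_1 = 9
z_1 = 4
x_2 = 7.5
y_2 = 2.5
z_2 = 8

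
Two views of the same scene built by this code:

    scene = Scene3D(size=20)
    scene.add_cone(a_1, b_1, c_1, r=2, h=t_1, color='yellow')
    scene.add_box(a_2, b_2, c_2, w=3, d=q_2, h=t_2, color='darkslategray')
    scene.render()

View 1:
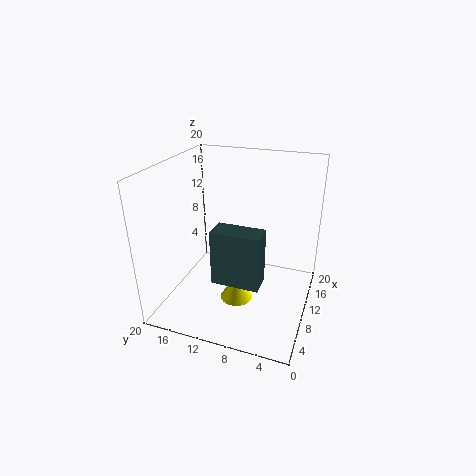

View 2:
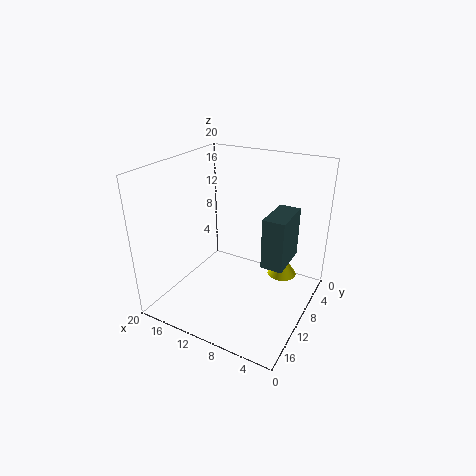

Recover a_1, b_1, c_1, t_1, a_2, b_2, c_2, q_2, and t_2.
a_1 = 4
b_1 = 8
c_1 = 5
t_1 = 3
a_2 = 3
b_2 = 5
c_2 = 7
q_2 = 6
t_2 = 7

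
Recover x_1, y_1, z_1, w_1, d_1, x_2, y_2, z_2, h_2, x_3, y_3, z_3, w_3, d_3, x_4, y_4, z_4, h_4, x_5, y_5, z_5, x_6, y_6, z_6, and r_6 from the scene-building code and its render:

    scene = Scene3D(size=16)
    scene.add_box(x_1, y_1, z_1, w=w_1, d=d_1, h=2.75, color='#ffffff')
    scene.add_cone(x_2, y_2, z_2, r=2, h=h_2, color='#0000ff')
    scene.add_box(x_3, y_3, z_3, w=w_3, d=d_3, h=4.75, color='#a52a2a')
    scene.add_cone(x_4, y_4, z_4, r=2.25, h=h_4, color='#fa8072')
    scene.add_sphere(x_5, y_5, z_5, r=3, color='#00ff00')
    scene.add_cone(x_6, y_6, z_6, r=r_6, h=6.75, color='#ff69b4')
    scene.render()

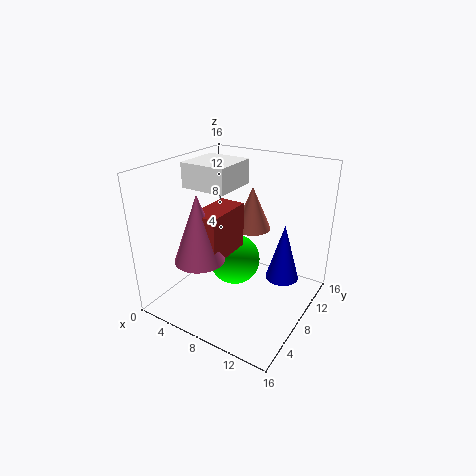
x_1 = 2, y_1 = 6.25, z_1 = 13.25, w_1 = 5.25, d_1 = 5.25, x_2 = 11.75, y_2 = 12.25, z_2 = 1.75, h_2 = 7, x_3 = 6.25, y_3 = 2.25, z_3 = 7.75, w_3 = 2.75, d_3 = 5.25, x_4 = 7.25, y_4 = 12.5, z_4 = 7.25, h_4 = 5.25, x_5 = 6.75, y_5 = 9.25, z_5 = 4.25, x_6 = 7, y_6 = 2.5, z_6 = 7.75, r_6 = 2.5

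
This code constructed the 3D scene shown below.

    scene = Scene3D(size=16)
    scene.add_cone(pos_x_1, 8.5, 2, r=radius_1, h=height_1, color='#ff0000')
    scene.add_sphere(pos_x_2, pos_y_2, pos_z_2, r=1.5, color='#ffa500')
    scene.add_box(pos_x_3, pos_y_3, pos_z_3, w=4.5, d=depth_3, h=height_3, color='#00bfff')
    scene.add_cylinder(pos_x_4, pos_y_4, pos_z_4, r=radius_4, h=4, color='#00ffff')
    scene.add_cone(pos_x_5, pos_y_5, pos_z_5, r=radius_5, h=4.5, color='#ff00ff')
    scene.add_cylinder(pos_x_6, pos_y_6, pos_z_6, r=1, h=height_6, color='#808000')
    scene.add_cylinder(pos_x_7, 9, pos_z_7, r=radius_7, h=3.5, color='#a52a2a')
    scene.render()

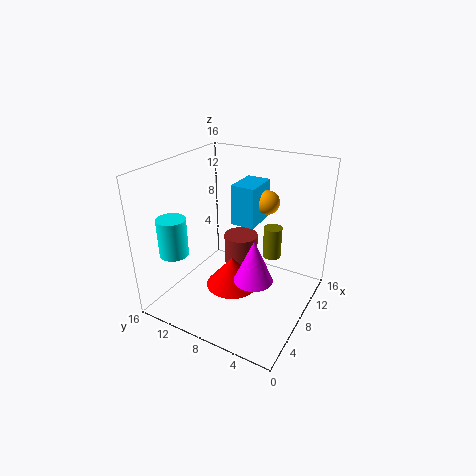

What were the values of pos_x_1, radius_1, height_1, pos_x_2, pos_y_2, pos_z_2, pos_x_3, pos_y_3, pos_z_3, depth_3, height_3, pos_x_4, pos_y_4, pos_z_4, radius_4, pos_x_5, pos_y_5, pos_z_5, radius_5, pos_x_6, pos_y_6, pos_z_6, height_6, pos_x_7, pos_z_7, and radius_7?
pos_x_1 = 7.5
radius_1 = 3
height_1 = 3.5
pos_x_2 = 14.5
pos_y_2 = 7.5
pos_z_2 = 10
pos_x_3 = 11.5
pos_y_3 = 8
pos_z_3 = 7.5
depth_3 = 3
height_3 = 5
pos_x_4 = 2.5
pos_y_4 = 12.5
pos_z_4 = 7.5
radius_4 = 1.5
pos_x_5 = 5
pos_y_5 = 4.5
pos_z_5 = 5.5
radius_5 = 2
pos_x_6 = 9.5
pos_y_6 = 4.5
pos_z_6 = 6
height_6 = 3.5
pos_x_7 = 10.5
pos_z_7 = 3.5
radius_7 = 2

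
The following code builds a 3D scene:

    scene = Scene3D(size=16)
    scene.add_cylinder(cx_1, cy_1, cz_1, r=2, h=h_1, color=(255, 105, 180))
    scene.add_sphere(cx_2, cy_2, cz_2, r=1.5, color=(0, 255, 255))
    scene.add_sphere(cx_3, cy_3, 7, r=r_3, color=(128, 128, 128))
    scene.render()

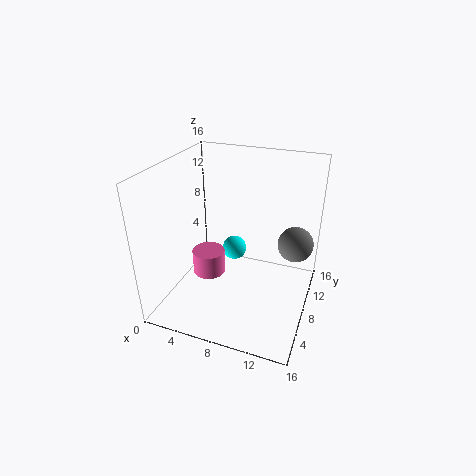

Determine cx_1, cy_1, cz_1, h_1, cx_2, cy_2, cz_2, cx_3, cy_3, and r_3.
cx_1 = 3.5, cy_1 = 9.5, cz_1 = 1.5, h_1 = 3, cx_2 = 6, cy_2 = 12, cz_2 = 4, cx_3 = 14, cy_3 = 10.5, r_3 = 2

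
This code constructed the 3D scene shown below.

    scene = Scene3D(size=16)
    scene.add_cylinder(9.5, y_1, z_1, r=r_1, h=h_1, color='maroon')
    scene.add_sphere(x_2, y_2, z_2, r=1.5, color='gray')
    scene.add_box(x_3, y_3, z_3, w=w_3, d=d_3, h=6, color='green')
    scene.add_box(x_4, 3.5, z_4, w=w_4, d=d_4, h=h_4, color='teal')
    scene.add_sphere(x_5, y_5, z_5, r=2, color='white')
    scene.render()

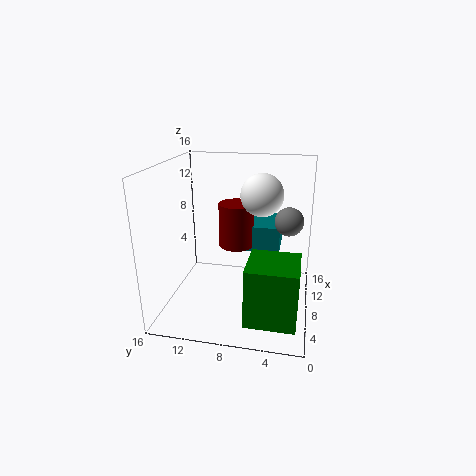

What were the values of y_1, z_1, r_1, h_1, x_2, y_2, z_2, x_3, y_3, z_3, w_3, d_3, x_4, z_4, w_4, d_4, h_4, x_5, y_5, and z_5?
y_1 = 8.5, z_1 = 6.5, r_1 = 2, h_1 = 5, x_2 = 7.5, y_2 = 2.5, z_2 = 10.5, x_3 = 0.5, y_3 = 1, z_3 = 2, w_3 = 5, d_3 = 5, x_4 = 9, z_4 = 6, w_4 = 5.5, d_4 = 5, h_4 = 3, x_5 = 4.5, y_5 = 5, z_5 = 14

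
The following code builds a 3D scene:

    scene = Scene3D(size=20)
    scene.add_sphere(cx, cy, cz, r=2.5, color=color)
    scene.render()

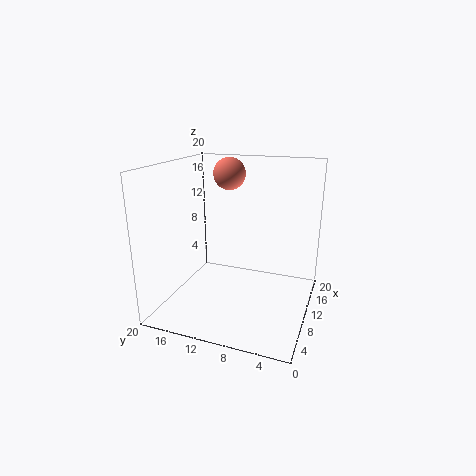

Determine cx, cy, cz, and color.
cx = 17; cy = 14; cz = 17.5; color = 'salmon'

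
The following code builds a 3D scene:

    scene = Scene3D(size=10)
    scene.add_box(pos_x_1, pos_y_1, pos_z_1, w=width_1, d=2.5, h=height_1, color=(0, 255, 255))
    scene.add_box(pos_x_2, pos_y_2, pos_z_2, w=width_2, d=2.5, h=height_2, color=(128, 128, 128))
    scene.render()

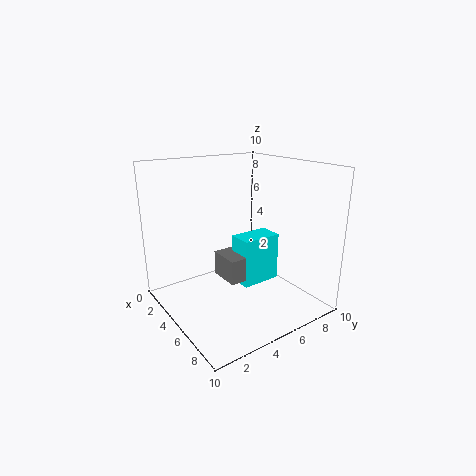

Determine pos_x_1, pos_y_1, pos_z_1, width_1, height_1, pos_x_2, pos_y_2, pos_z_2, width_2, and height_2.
pos_x_1 = 6.5; pos_y_1 = 3.5; pos_z_1 = 3; width_1 = 1.5; height_1 = 3; pos_x_2 = 6; pos_y_2 = 2.5; pos_z_2 = 3.5; width_2 = 2; height_2 = 1.5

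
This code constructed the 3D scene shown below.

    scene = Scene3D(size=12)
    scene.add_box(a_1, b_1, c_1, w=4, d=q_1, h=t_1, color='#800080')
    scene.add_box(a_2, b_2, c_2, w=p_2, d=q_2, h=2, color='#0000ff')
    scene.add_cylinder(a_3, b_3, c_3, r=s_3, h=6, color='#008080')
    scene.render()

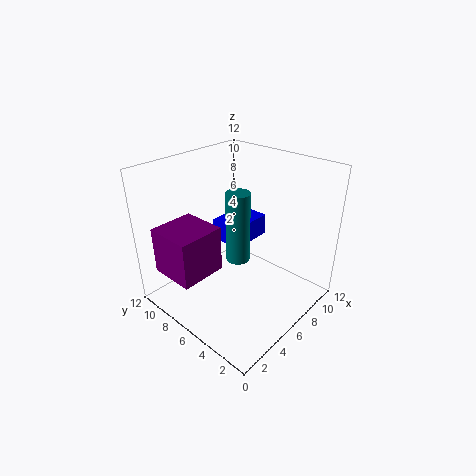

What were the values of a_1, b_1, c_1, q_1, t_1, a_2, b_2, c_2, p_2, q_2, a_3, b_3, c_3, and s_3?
a_1 = 1
b_1 = 7
c_1 = 3
q_1 = 4
t_1 = 4
a_2 = 7
b_2 = 7
c_2 = 4
p_2 = 4
q_2 = 3
a_3 = 6
b_3 = 6
c_3 = 4
s_3 = 1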